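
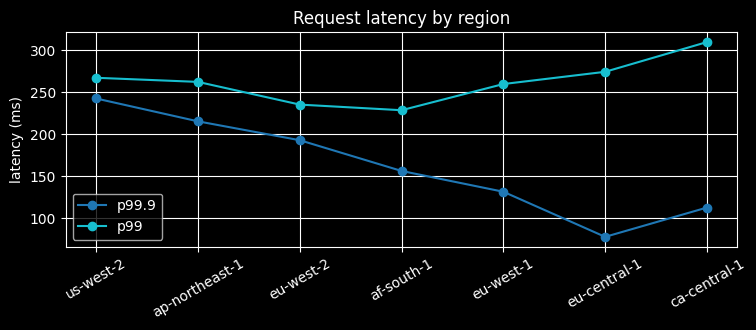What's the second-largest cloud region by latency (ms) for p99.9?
ap-northeast-1

Top 3 for p99.9: us-west-2 ≈ 240, ap-northeast-1 ≈ 220, eu-west-2 ≈ 200.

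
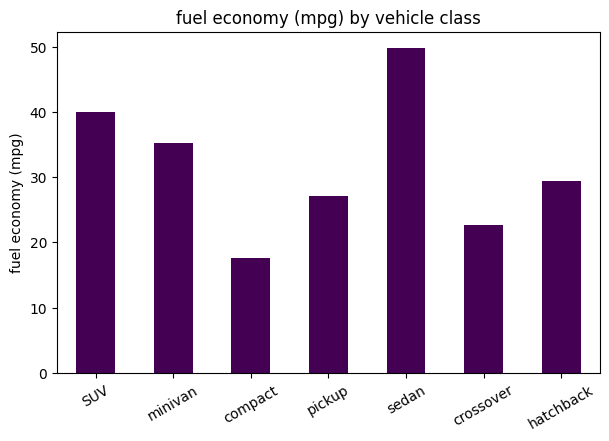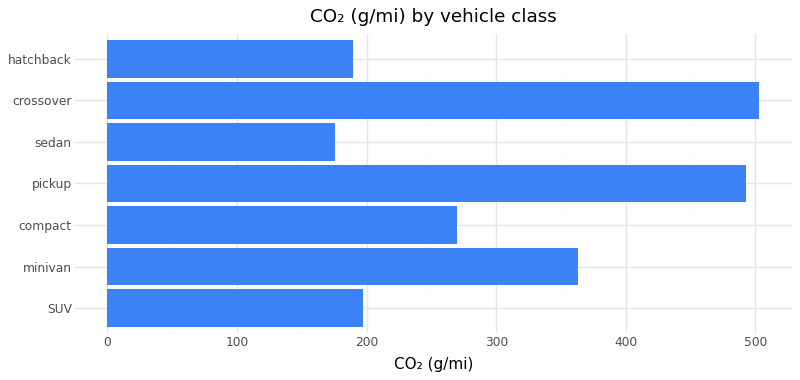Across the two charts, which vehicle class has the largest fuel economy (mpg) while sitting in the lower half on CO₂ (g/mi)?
sedan

Chart 2 median CO₂ (g/mi) ≈ 250; below-median vehicle classes: SUV, sedan, hatchback. Among those, sedan has the highest fuel economy (mpg) (≈ 50).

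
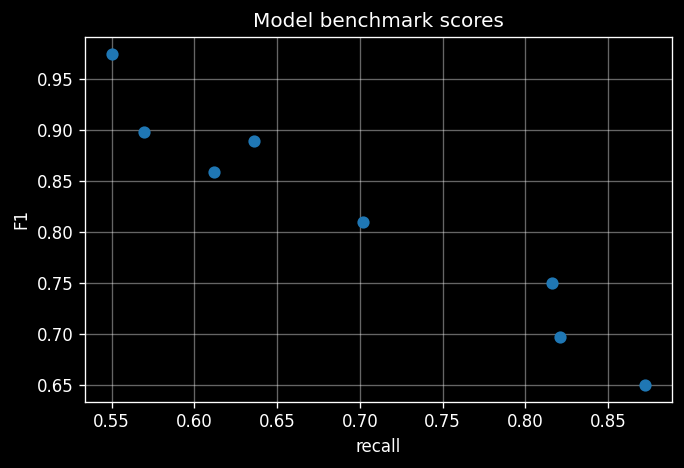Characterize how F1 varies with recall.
negative, strong

Points are negatively correlated; strong (|r| ≈ 1.0).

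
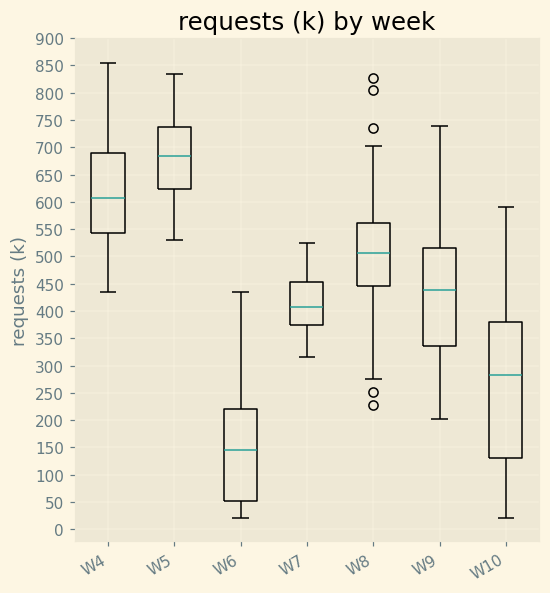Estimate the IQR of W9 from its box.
Q3 ≈ 500, Q1 ≈ 350; IQR ≈ 150.

≈ 150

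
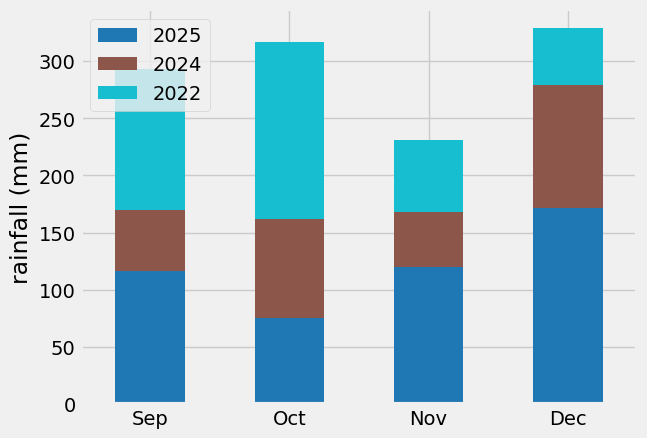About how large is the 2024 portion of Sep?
≈ 50

2024 top ≈ 150, bottom ≈ 100; segment ≈ 50.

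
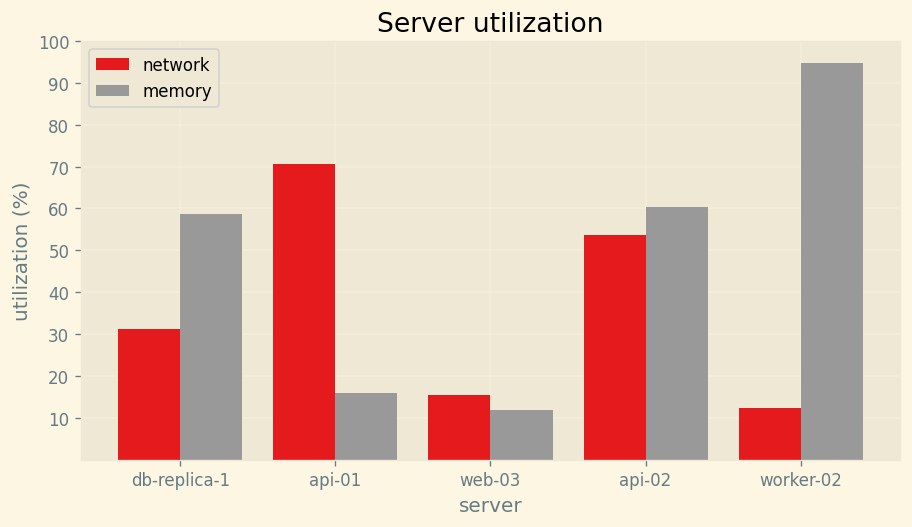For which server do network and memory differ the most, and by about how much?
worker-02, ≈ 80 %

worker-02: network ≈ 10, memory ≈ 90 → gap ≈ 80. Next-largest (api-01) is only ≈ 50.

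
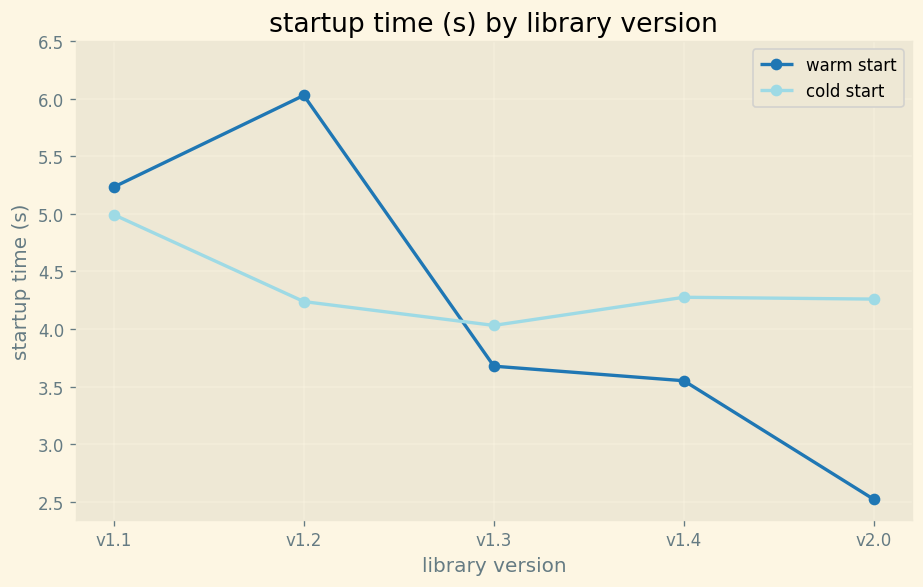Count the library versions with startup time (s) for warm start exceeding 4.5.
Above 4.5: v1.1, v1.2.

2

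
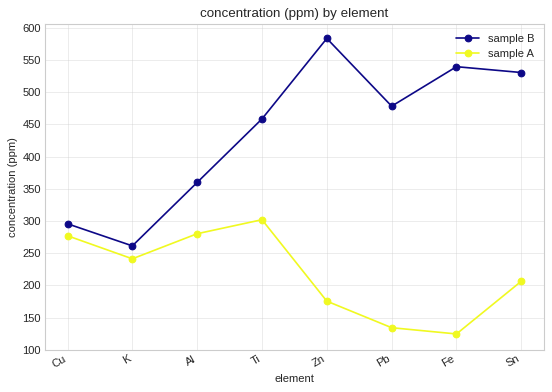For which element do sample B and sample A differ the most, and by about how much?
Fe, ≈ 450 ppm

Fe: sample B ≈ 550, sample A ≈ 100 → gap ≈ 450. Next-largest (Zn) is only ≈ 400.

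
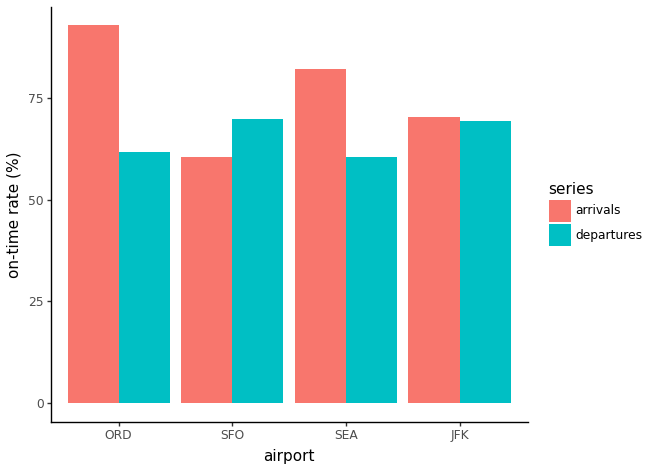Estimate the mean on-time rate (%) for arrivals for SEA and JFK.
(80 + 70) / 2 ≈ 75.

≈ 75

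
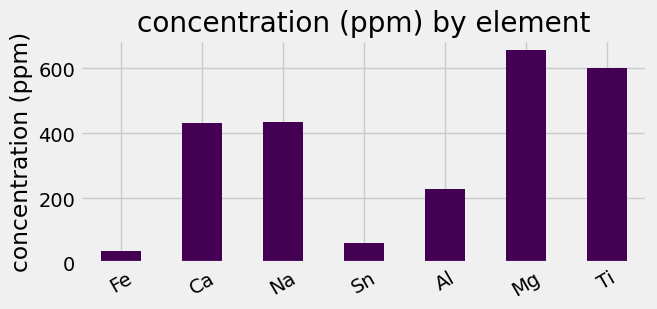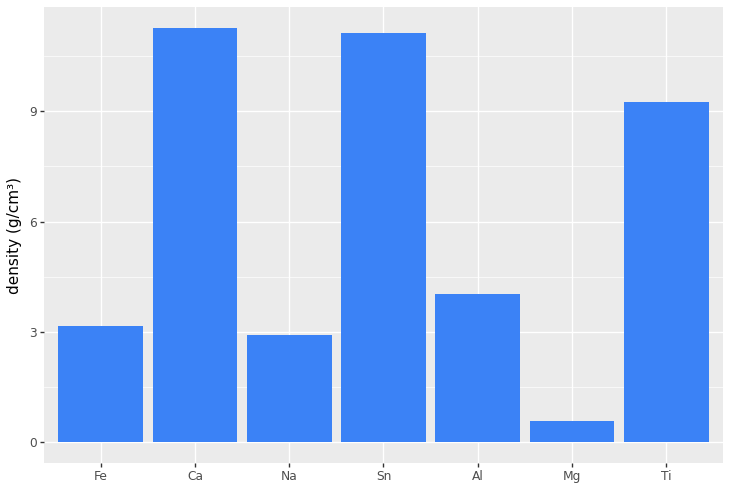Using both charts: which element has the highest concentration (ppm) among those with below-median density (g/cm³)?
Chart 2 median density (g/cm³) ≈ 4; below-median elements: Fe, Na, Mg. Among those, Mg has the highest concentration (ppm) (≈ 700).

Mg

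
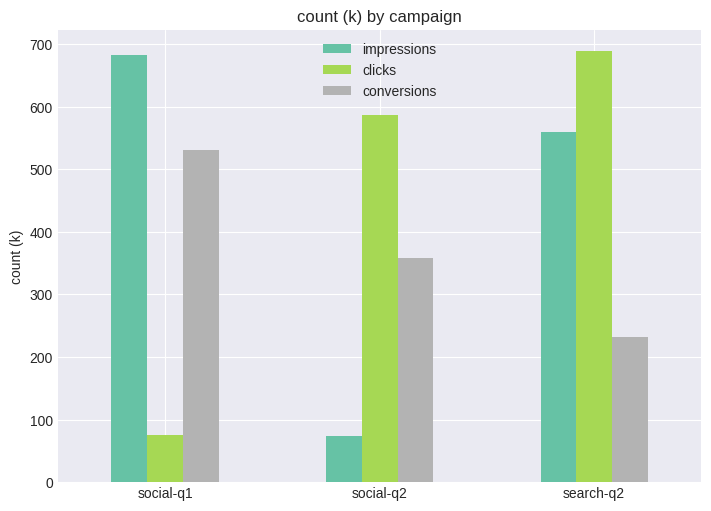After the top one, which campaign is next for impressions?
Top 3 for impressions: social-q1 ≈ 700, search-q2 ≈ 600, social-q2 ≈ 100.

search-q2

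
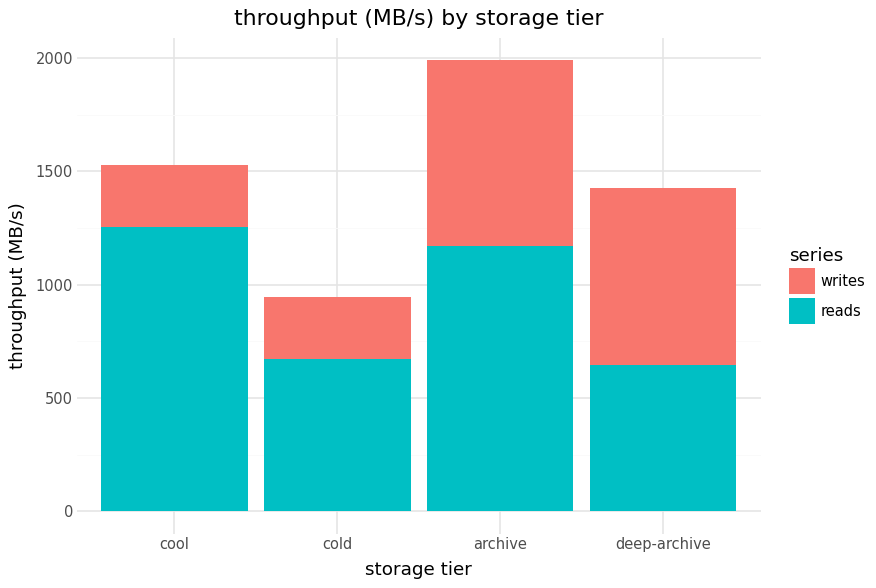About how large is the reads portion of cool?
≈ 1200

reads top ≈ 1200, bottom ≈ 0; segment ≈ 1200.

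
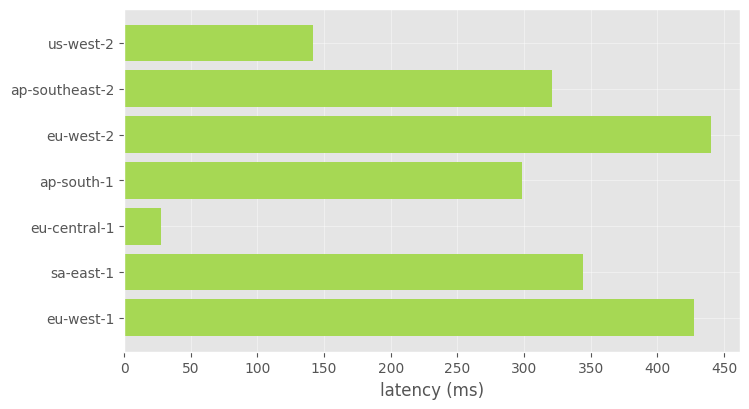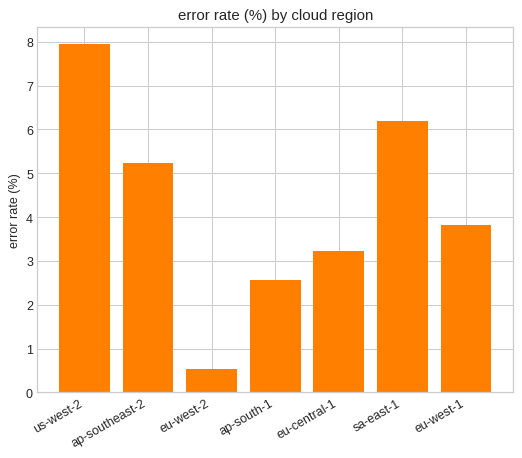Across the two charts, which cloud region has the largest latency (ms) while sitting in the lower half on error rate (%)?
Chart 2 median error rate (%) ≈ 4; below-median cloud regions: eu-west-2, ap-south-1, eu-central-1. Among those, eu-west-2 has the highest latency (ms) (≈ 450).

eu-west-2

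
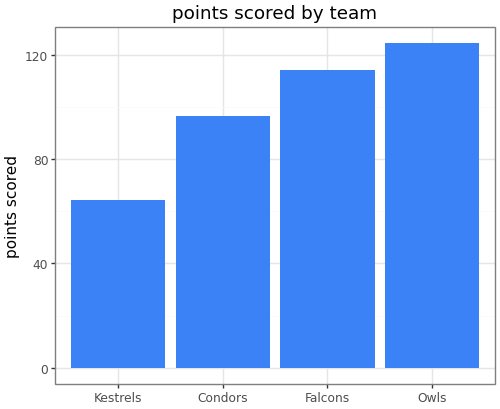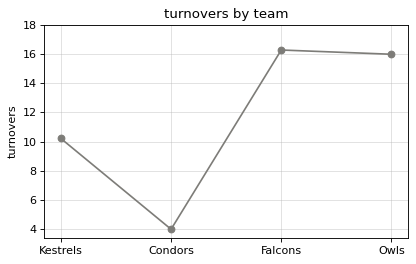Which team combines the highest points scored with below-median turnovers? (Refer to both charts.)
Chart 2 median turnovers ≈ 14; below-median teams: Kestrels, Condors. Among those, Condors has the highest points scored (≈ 100).

Condors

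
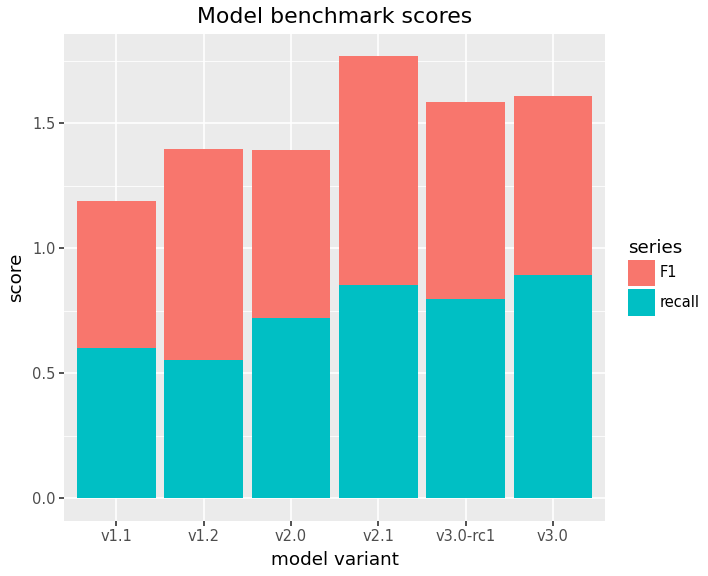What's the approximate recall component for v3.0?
recall top ≈ 0.8, bottom ≈ 0.0; segment ≈ 0.8.

≈ 0.8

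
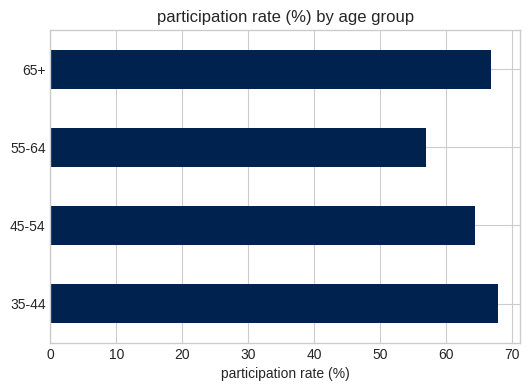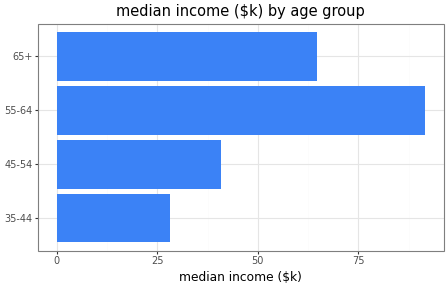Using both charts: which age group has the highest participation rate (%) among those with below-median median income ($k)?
35-44

Chart 2 median median income ($k) ≈ 50; below-median age groups: 35-44, 45-54. Among those, 35-44 has the highest participation rate (%) (≈ 70).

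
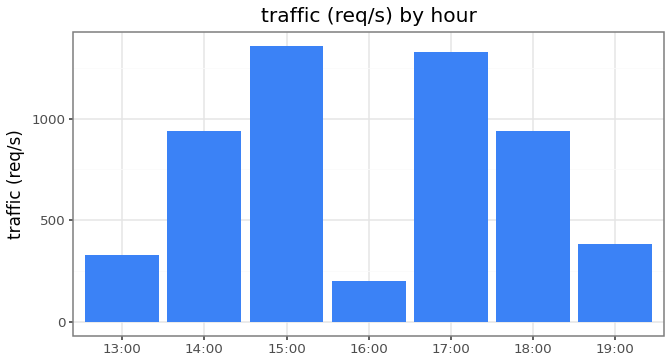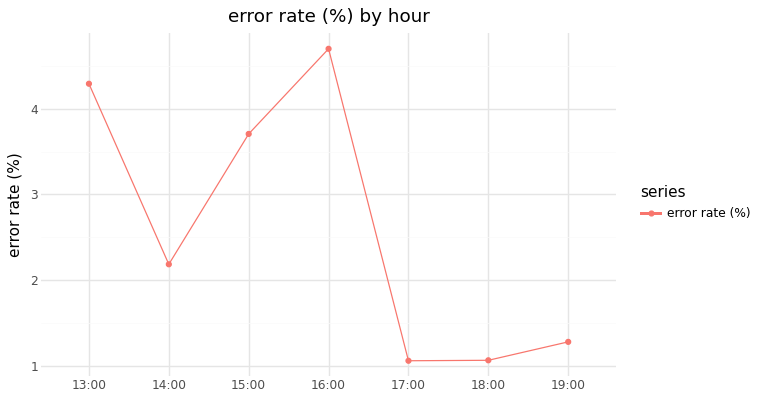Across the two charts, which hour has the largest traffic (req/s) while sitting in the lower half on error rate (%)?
17:00

Chart 2 median error rate (%) ≈ 2; below-median hours: 17:00, 18:00, 19:00. Among those, 17:00 has the highest traffic (req/s) (≈ 1400).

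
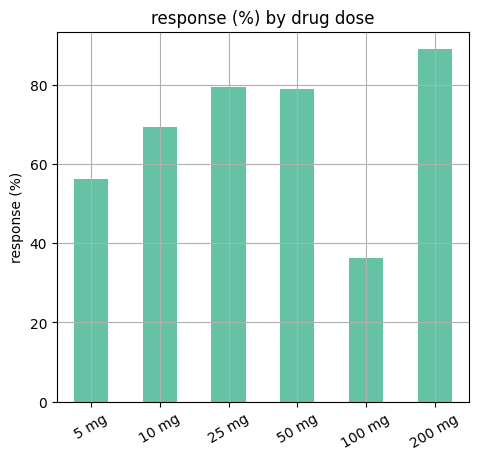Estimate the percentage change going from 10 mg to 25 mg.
10 mg ≈ 70, 25 mg ≈ 80; (80 − 70) / 70 ≈ +14.3%.

≈ +14.3%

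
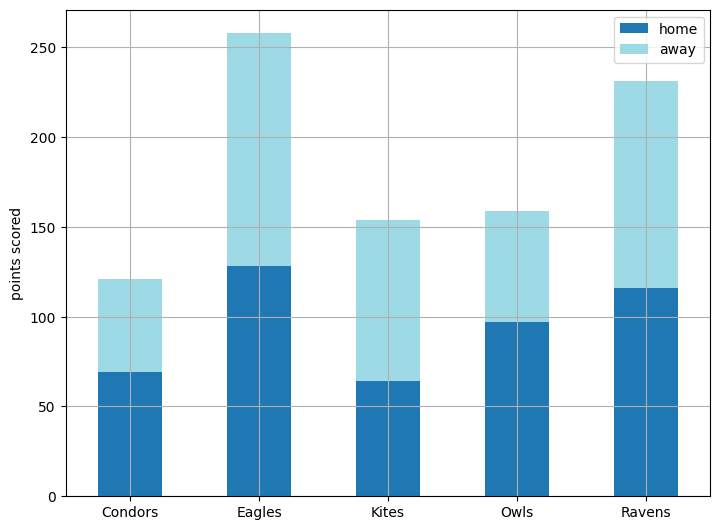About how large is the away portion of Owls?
away top ≈ 150, bottom ≈ 100; segment ≈ 50.

≈ 50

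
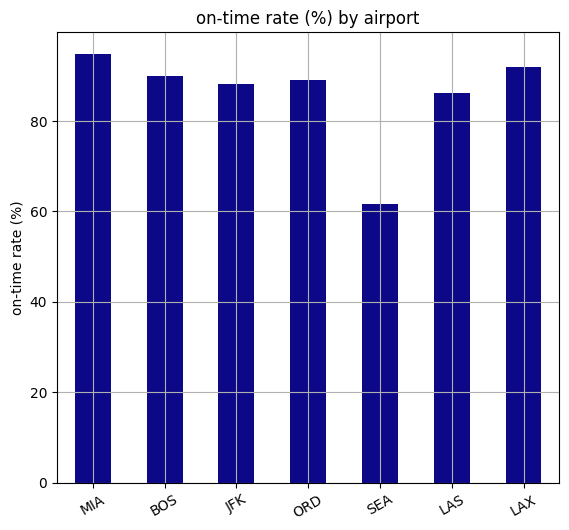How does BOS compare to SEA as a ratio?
≈ 1.5×

BOS ≈ 90, SEA ≈ 60; 90/60 ≈ 1.5.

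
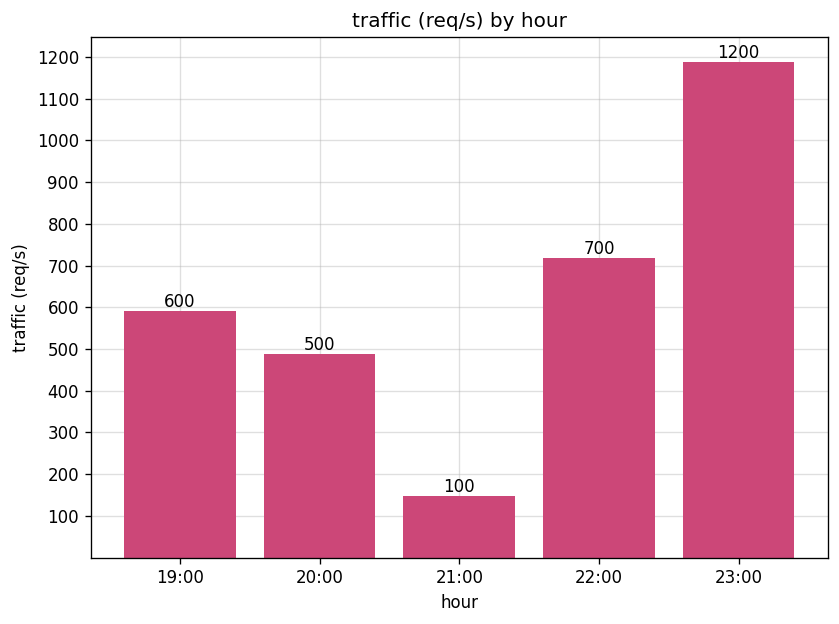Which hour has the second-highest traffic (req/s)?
Top 3: 23:00 ≈ 1200, 22:00 ≈ 700, 19:00 ≈ 600.

22:00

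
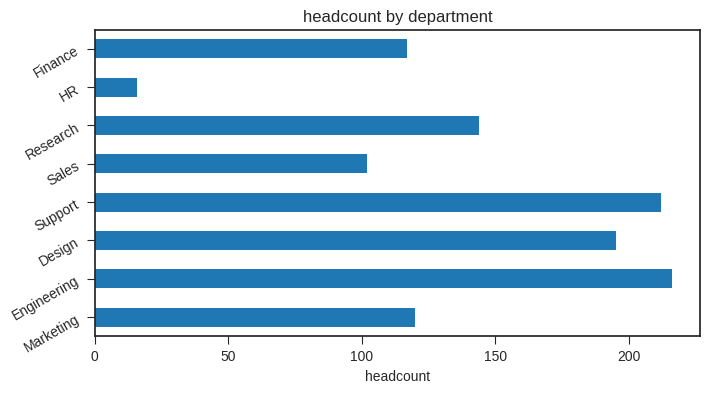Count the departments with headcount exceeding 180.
3

Above 180: Engineering, Design, Support.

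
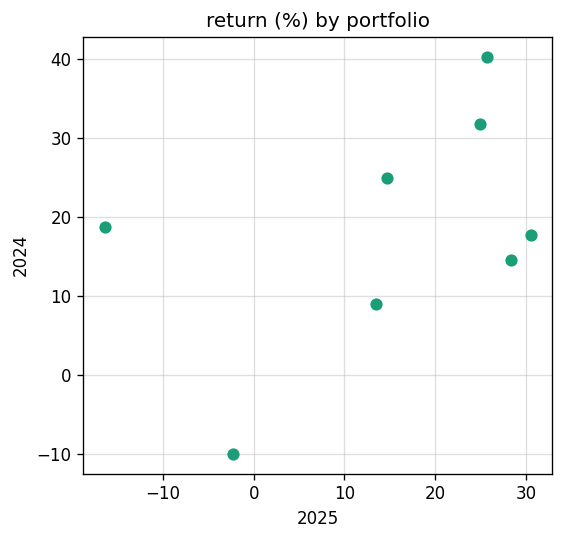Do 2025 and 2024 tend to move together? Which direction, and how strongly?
Points are positively correlated; moderate (|r| ≈ 0.5).

positive, moderate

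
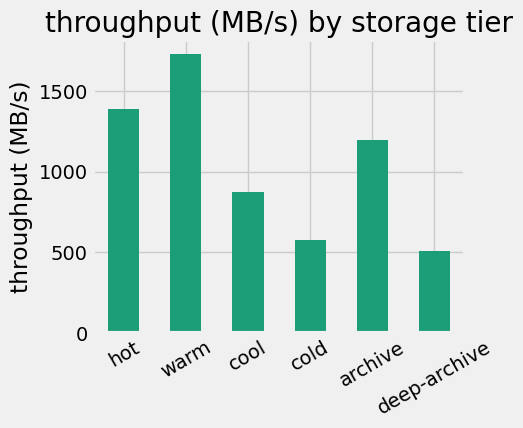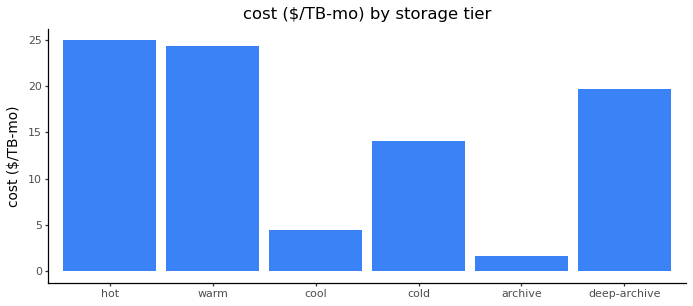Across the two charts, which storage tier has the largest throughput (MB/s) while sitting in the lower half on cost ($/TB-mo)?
archive

Chart 2 median cost ($/TB-mo) ≈ 15; below-median storage tiers: cool, cold, archive. Among those, archive has the highest throughput (MB/s) (≈ 1200).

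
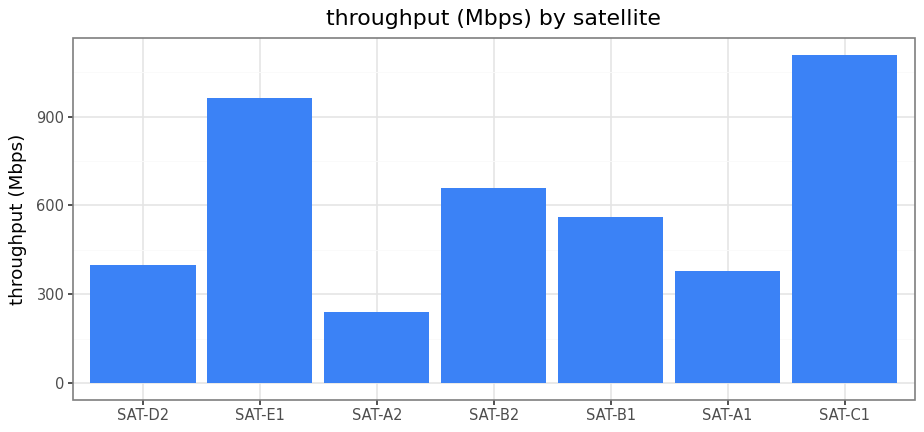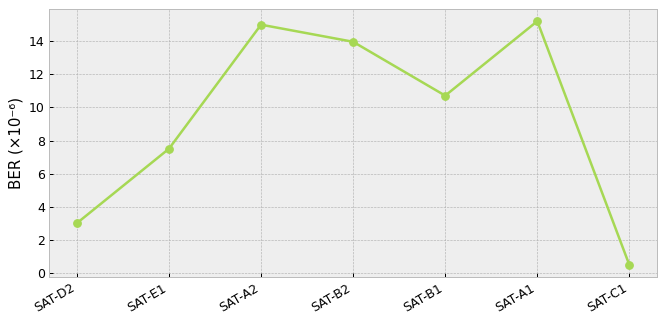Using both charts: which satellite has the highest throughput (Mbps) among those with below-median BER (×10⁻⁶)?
Chart 2 median BER (×10⁻⁶) ≈ 10; below-median satellites: SAT-D2, SAT-E1, SAT-C1. Among those, SAT-C1 has the highest throughput (Mbps) (≈ 1200).

SAT-C1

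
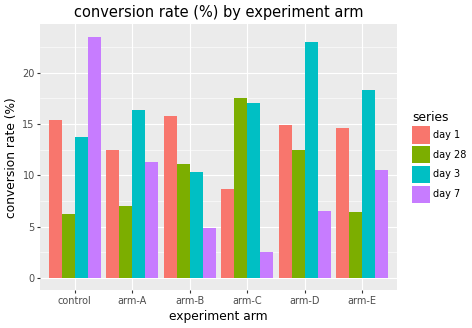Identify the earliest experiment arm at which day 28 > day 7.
arm-B

arm-A: day 28 ≈ 8 vs day 7 ≈ 12 (not yet); arm-B: day 28 ≈ 12 vs day 7 ≈ 4 (first crossover).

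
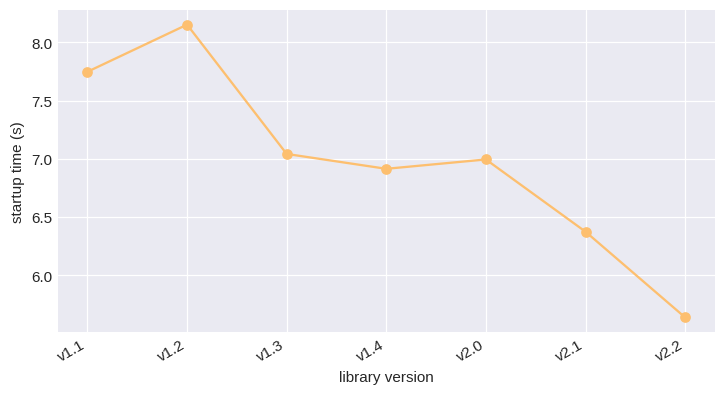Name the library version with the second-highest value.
v1.1

Top 3: v1.2 ≈ 8.0, v1.1 ≈ 7.5, v1.3 ≈ 7.0.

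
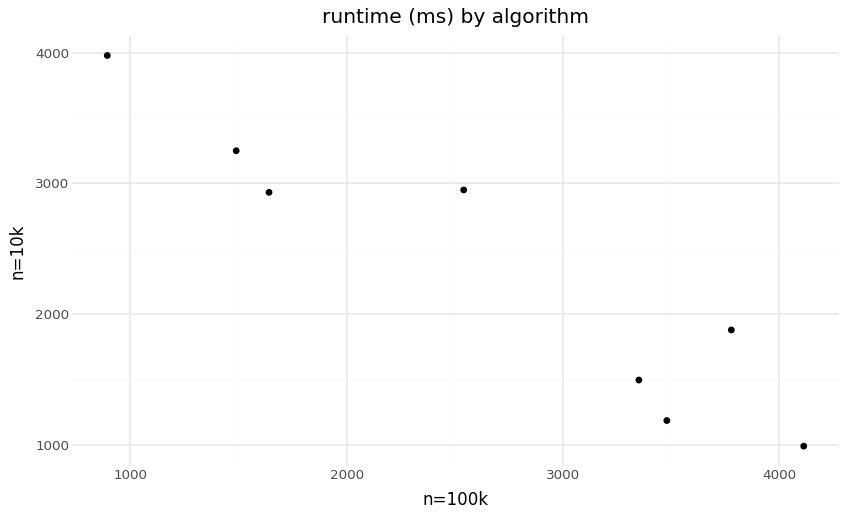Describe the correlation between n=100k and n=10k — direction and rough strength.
Points are negatively correlated; strong (|r| ≈ 0.9).

negative, strong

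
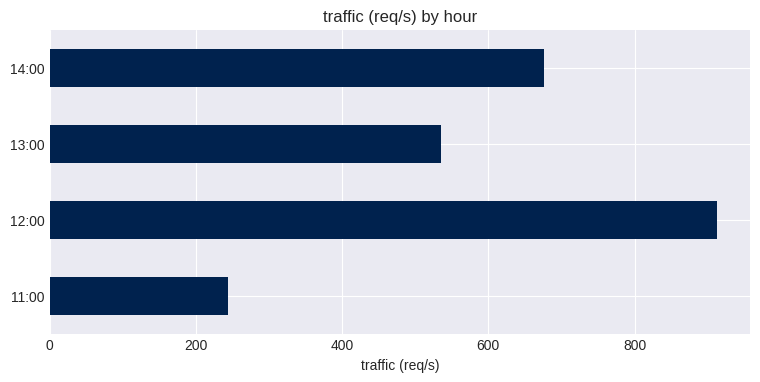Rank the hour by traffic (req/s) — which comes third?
Top 4: 12:00 ≈ 900, 14:00 ≈ 700, 13:00 ≈ 500, 11:00 ≈ 200.

13:00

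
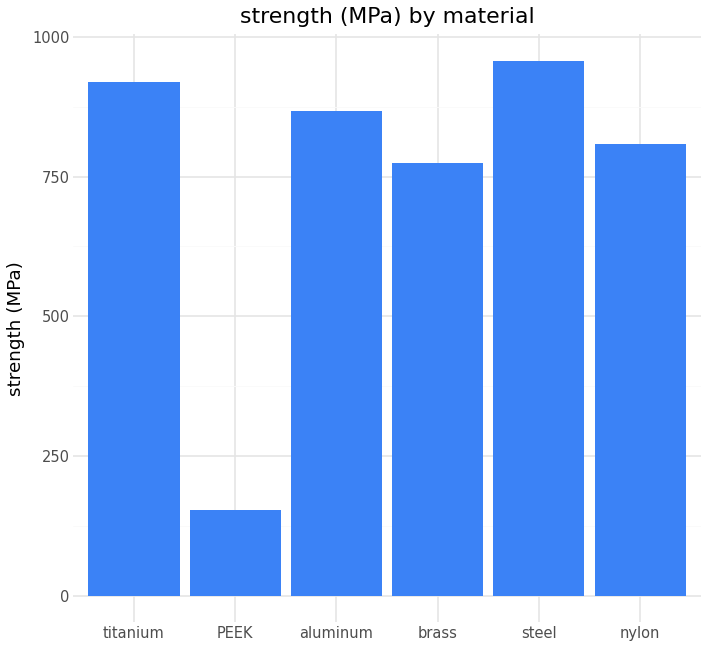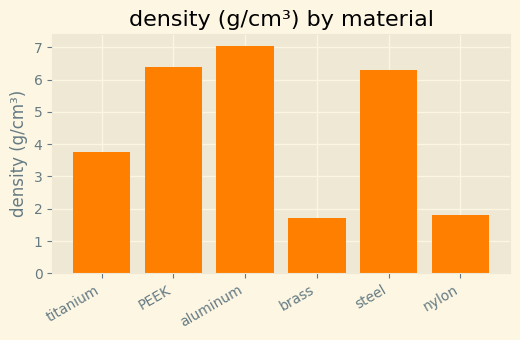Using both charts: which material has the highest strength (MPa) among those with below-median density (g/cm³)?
titanium

Chart 2 median density (g/cm³) ≈ 5; below-median materials: titanium, brass, nylon. Among those, titanium has the highest strength (MPa) (≈ 900).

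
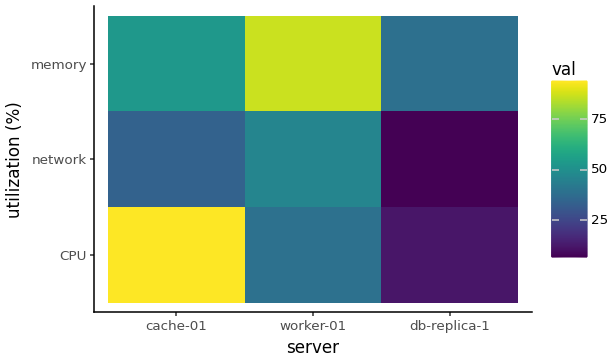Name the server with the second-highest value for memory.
Top 3 for memory: worker-01 ≈ 90, cache-01 ≈ 50, db-replica-1 ≈ 40.

cache-01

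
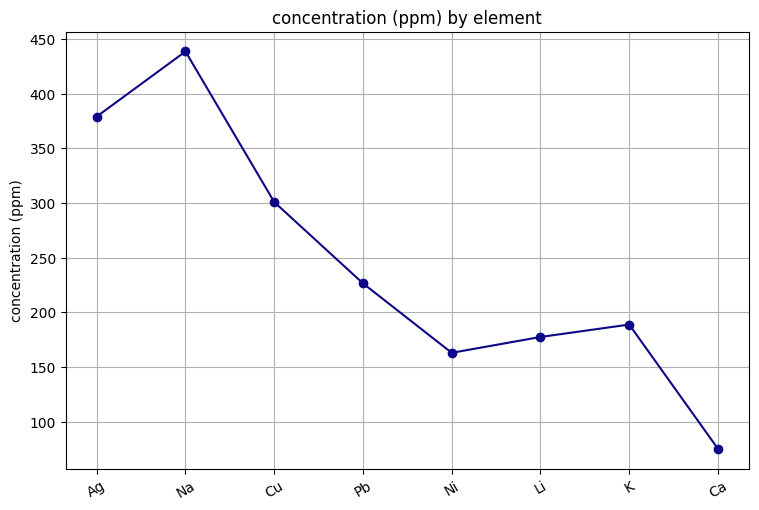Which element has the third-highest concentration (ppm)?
Cu

Top 4: Na ≈ 450, Ag ≈ 400, Cu ≈ 300, Pb ≈ 250.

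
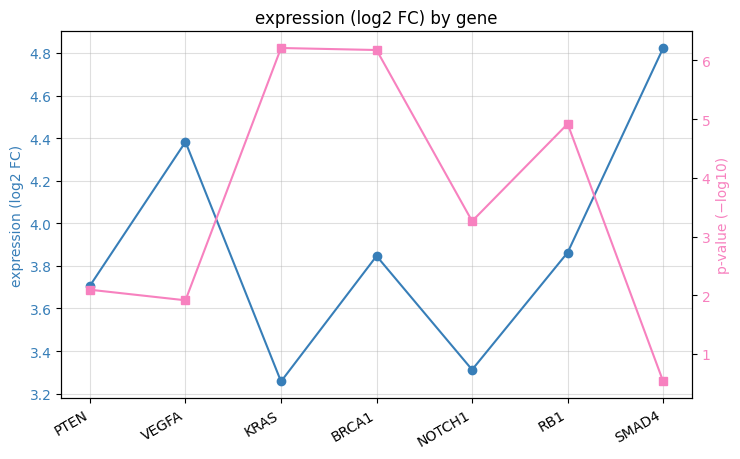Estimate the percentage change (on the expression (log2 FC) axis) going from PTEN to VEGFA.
PTEN ≈ 3.8, VEGFA ≈ 4.4; (4.4 − 3.8) / 3.8 ≈ +15.8%.

≈ +15.8%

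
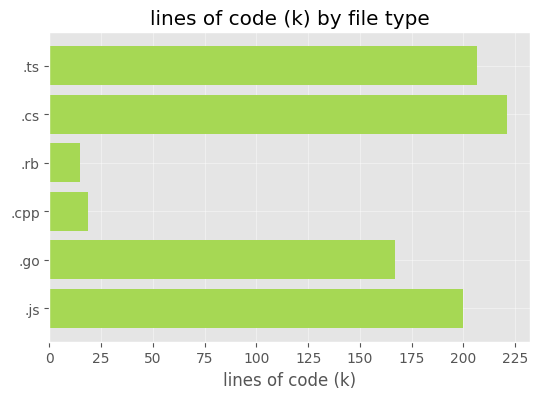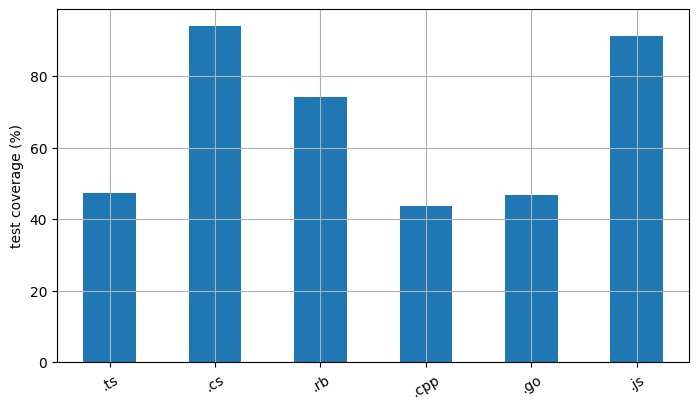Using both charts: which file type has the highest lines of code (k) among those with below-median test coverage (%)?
.ts

Chart 2 median test coverage (%) ≈ 60; below-median file types: .ts, .cpp, .go. Among those, .ts has the highest lines of code (k) (≈ 200).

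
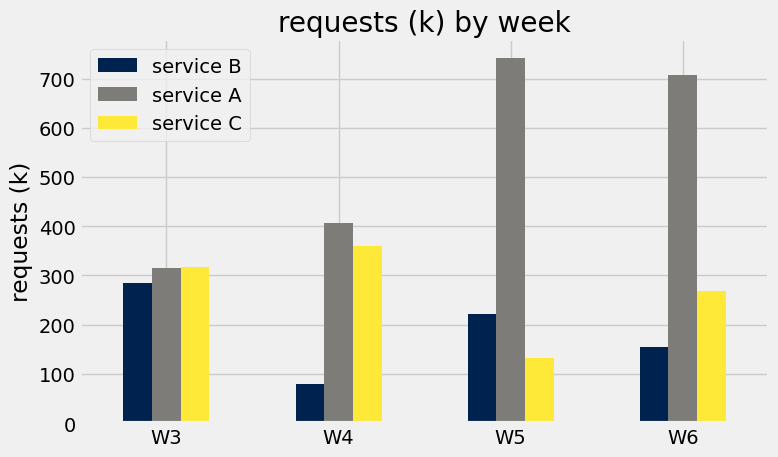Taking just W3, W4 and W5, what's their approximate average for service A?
(300 + 400 + 700) / 3 ≈ 467.

≈ 467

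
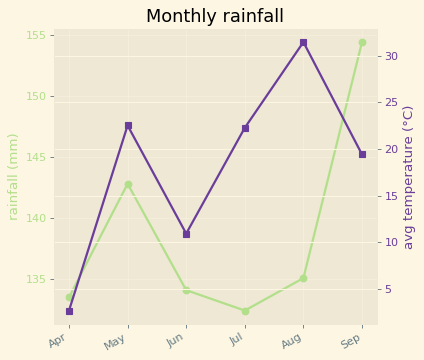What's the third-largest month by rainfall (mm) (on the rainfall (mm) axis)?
Aug

Top 4 (on the rainfall (mm) axis): Sep ≈ 154, May ≈ 142, Aug ≈ 136, Jun ≈ 134.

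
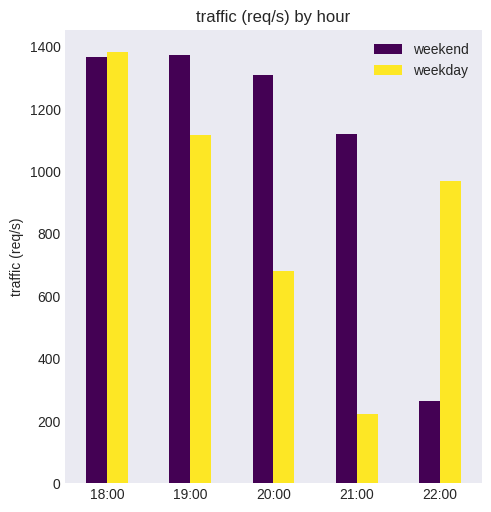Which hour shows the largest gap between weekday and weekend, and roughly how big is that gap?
21:00, ≈ 1000 req/s

21:00: weekday ≈ 200, weekend ≈ 1200 → gap ≈ 1000. Next-largest (22:00) is only ≈ 800.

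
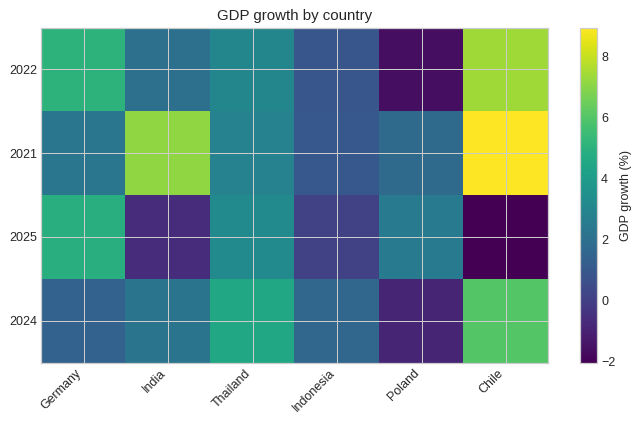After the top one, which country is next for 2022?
Top 3 for 2022: Chile ≈ 7, Germany ≈ 5, Thailand ≈ 3.

Germany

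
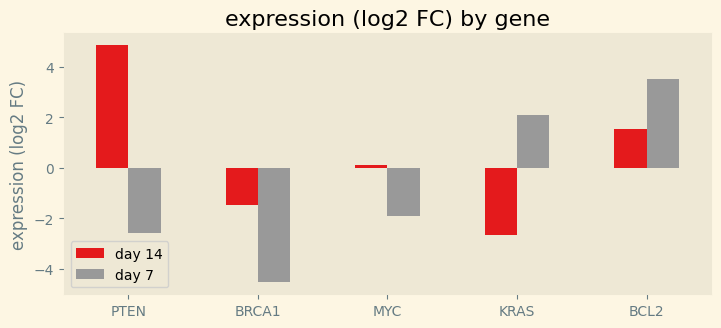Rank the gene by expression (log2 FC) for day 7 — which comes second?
Top 3 for day 7: BCL2 ≈ 4, KRAS ≈ 2, MYC ≈ -2.

KRAS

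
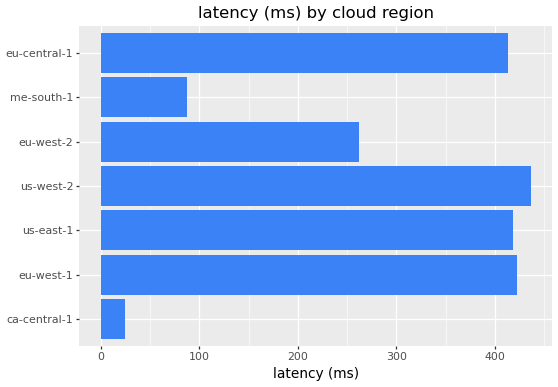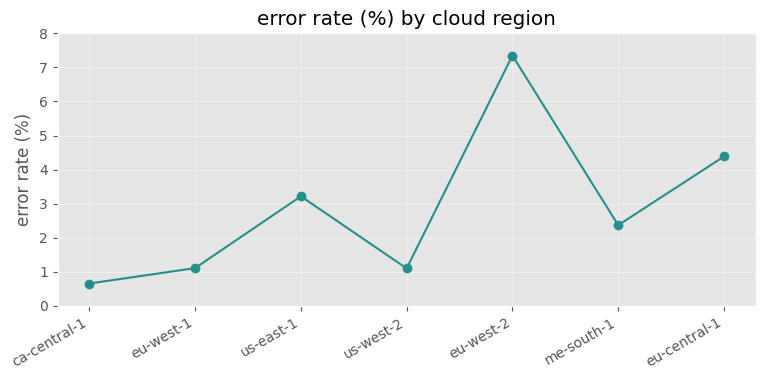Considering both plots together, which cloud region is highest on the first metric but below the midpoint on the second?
us-west-2

Chart 2 median error rate (%) ≈ 2; below-median cloud regions: ca-central-1, eu-west-1, us-west-2. Among those, us-west-2 has the highest latency (ms) (≈ 450).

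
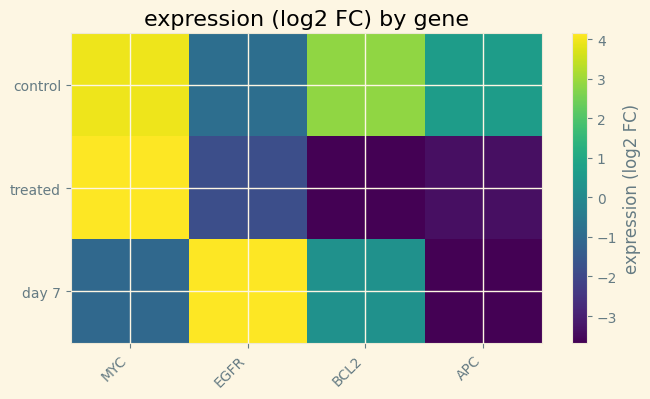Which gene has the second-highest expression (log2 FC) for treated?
EGFR

Top 3 for treated: MYC ≈ 4, EGFR ≈ -2, APC ≈ -3.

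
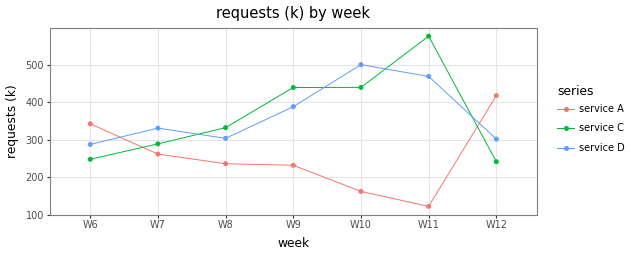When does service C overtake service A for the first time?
W7

W6: service C ≈ 250 vs service A ≈ 350 (not yet); W7: service C ≈ 300 vs service A ≈ 250 (first crossover).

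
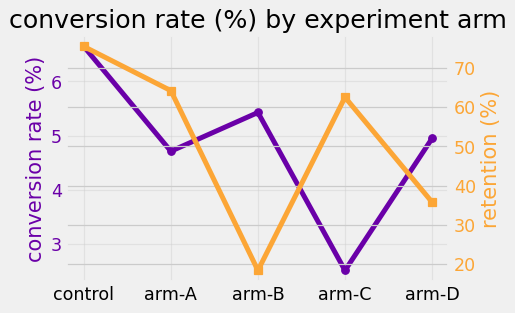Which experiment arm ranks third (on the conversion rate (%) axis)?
arm-D

Top 4 (on the conversion rate (%) axis): control ≈ 6.5, arm-B ≈ 5.5, arm-D ≈ 5.0, arm-A ≈ 4.5.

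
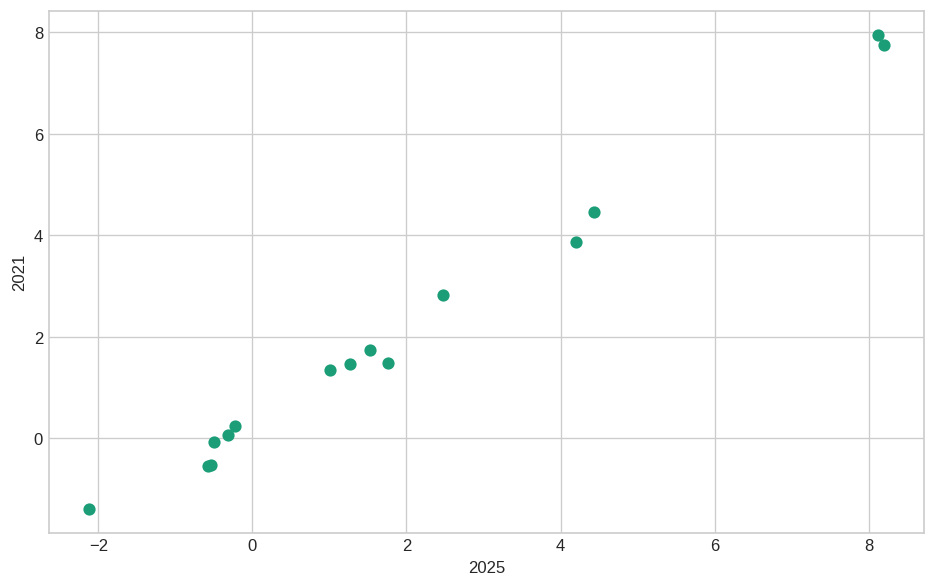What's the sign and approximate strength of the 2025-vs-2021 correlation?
positive, strong

Points are positively correlated; strong (|r| ≈ 1.0).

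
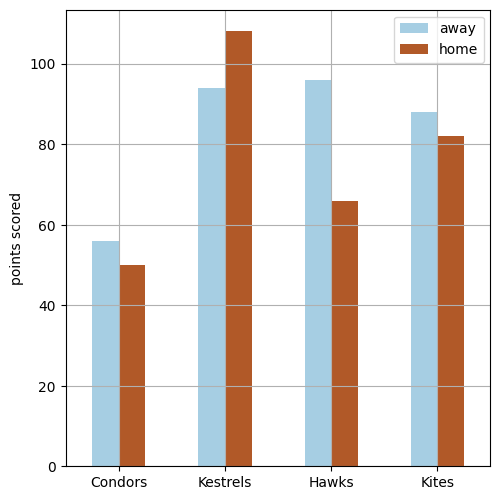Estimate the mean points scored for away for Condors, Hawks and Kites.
(60 + 100 + 90) / 3 ≈ 83.

≈ 83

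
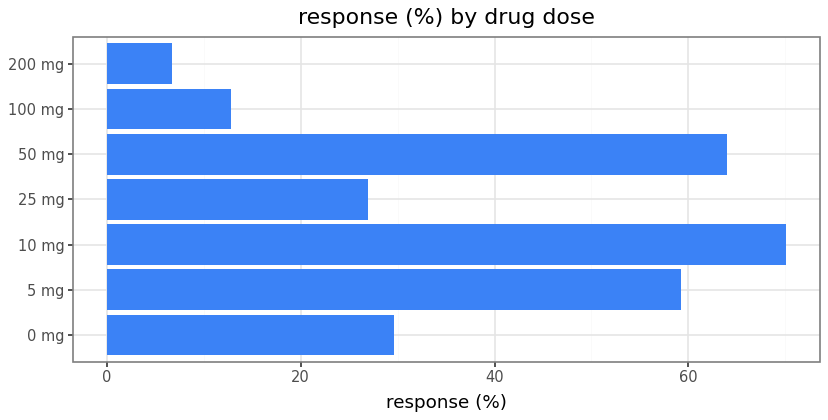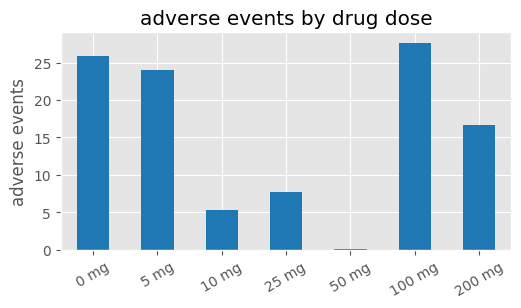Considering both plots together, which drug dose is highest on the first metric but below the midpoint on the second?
10 mg

Chart 2 median adverse events ≈ 15; below-median drug doses: 10 mg, 25 mg, 50 mg. Among those, 10 mg has the highest response (%) (≈ 70).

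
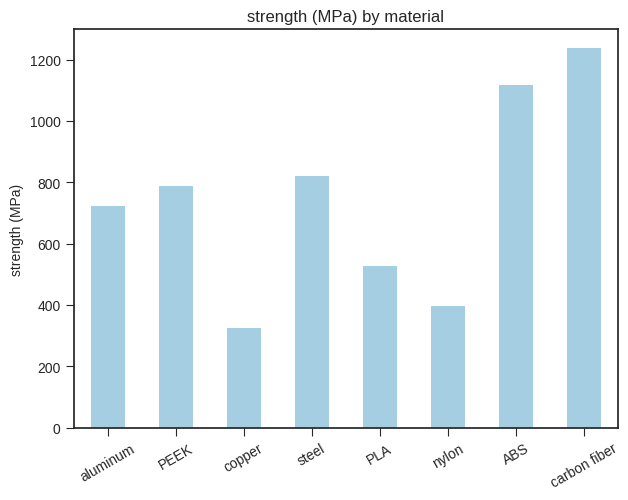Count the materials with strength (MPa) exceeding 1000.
2

Above 1000: ABS, carbon fiber.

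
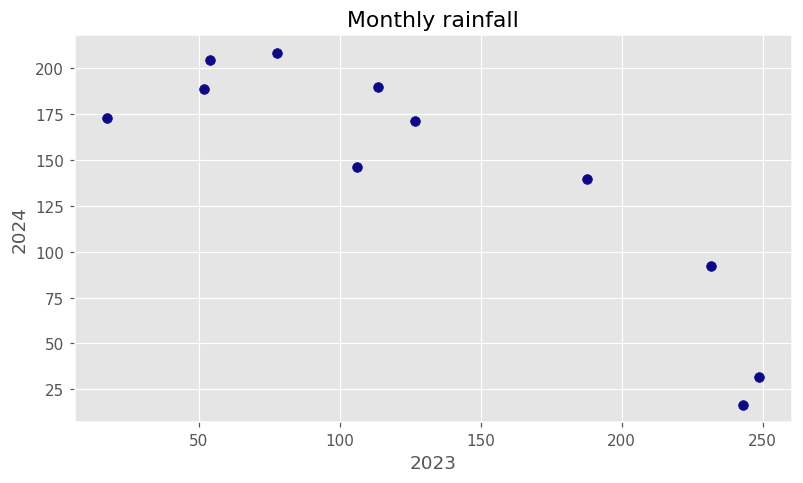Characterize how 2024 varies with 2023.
Points are negatively correlated; strong (|r| ≈ 0.9).

negative, strong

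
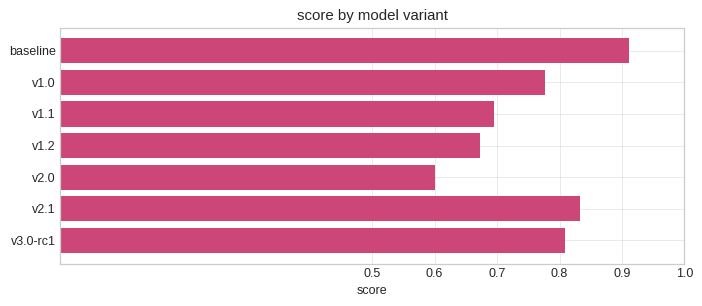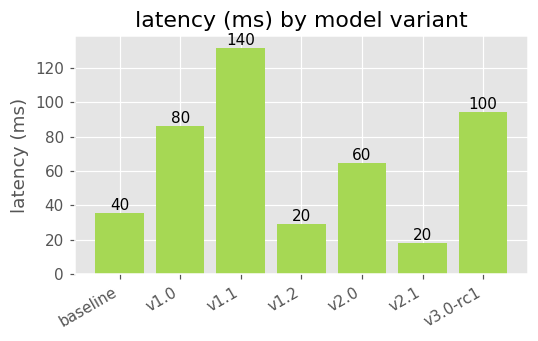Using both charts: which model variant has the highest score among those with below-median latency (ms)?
baseline

Chart 2 median latency (ms) ≈ 60; below-median model variants: baseline, v1.2, v2.1. Among those, baseline has the highest score (≈ 0.9).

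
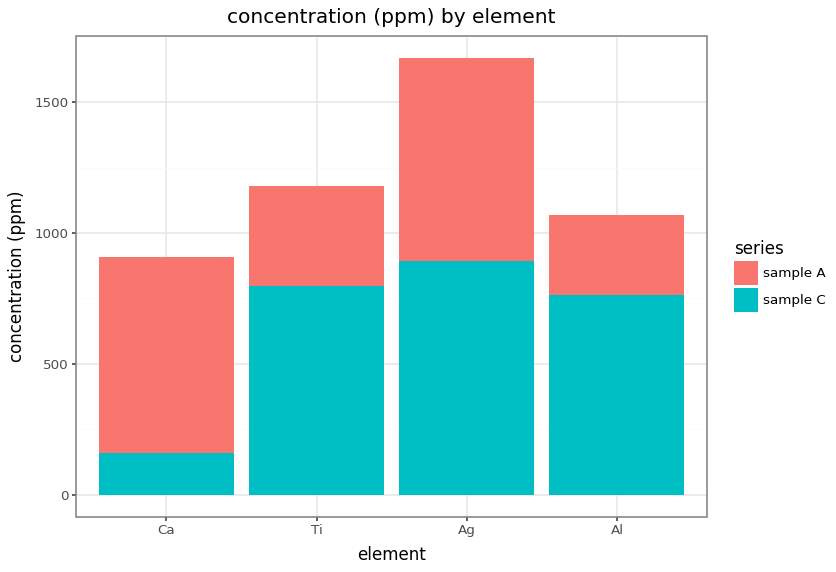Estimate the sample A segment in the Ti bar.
≈ 400

sample A top ≈ 1200, bottom ≈ 800; segment ≈ 400.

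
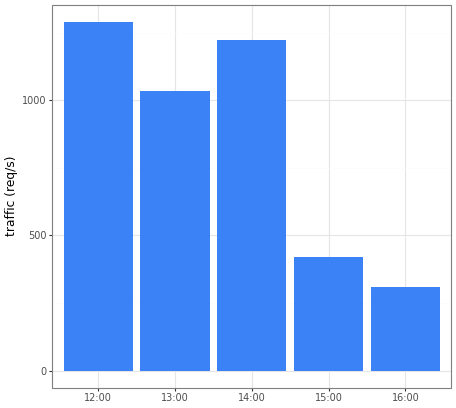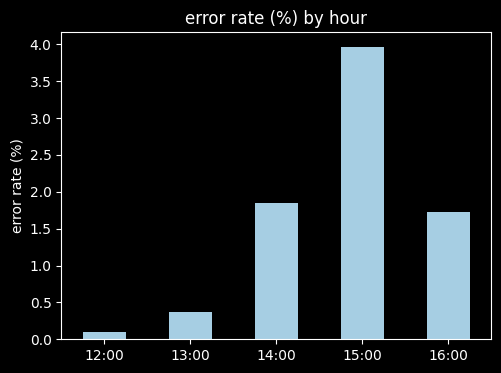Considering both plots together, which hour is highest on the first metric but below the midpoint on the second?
12:00

Chart 2 median error rate (%) ≈ 1.5; below-median hours: 12:00, 13:00. Among those, 12:00 has the highest traffic (req/s) (≈ 1200).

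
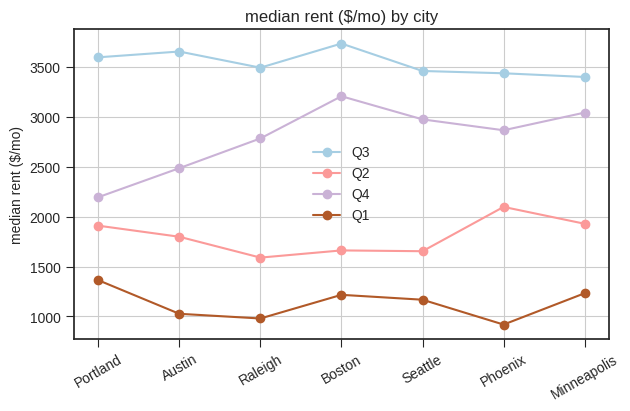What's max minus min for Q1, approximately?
≈ 500

Max Portland ≈ 1500, min Phoenix ≈ 1000; range ≈ 500.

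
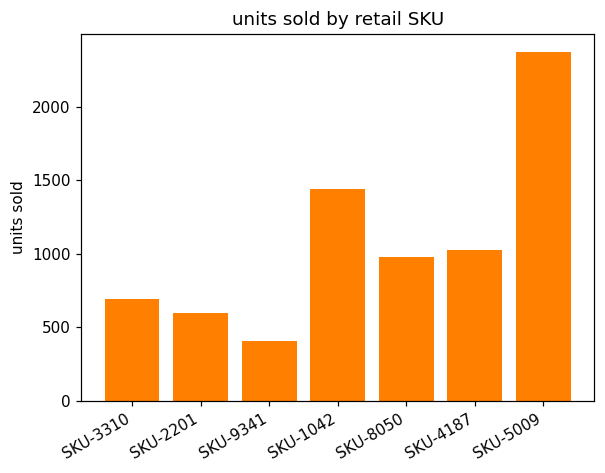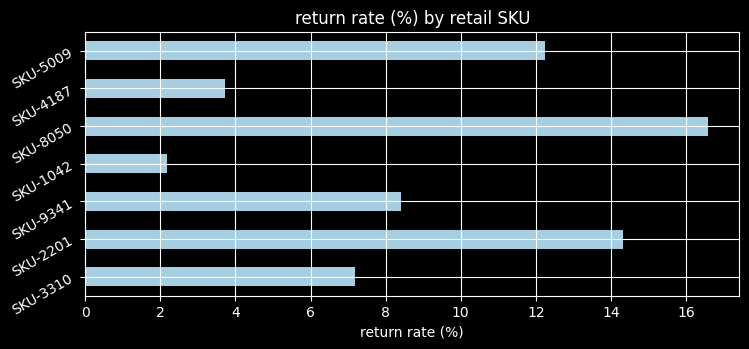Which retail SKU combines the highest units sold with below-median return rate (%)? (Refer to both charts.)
SKU-1042

Chart 2 median return rate (%) ≈ 8; below-median retail SKUs: SKU-3310, SKU-1042, SKU-4187. Among those, SKU-1042 has the highest units sold (≈ 1500).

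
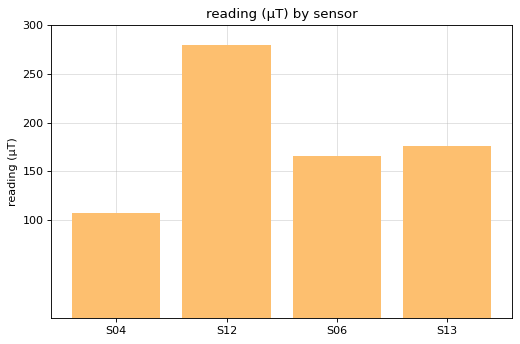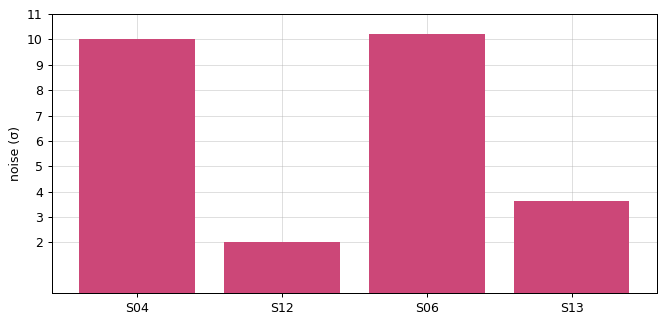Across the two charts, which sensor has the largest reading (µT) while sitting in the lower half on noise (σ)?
Chart 2 median noise (σ) ≈ 7; below-median sensors: S12, S13. Among those, S12 has the highest reading (µT) (≈ 300).

S12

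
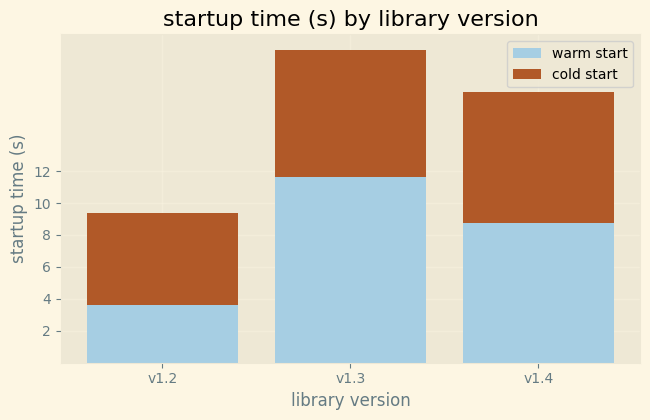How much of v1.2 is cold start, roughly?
≈ 6

cold start top ≈ 10, bottom ≈ 4; segment ≈ 6.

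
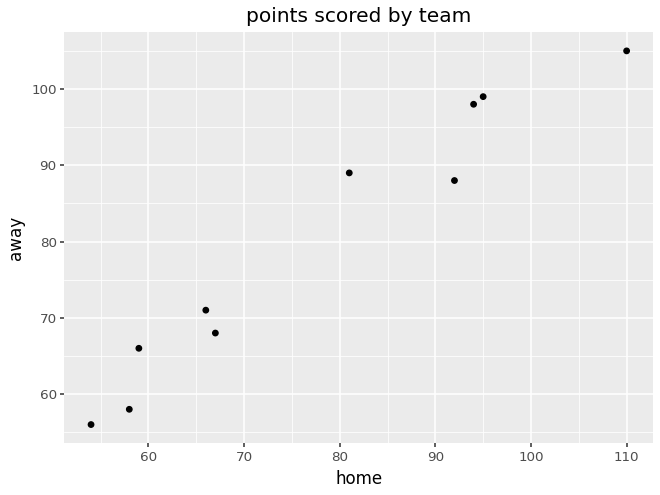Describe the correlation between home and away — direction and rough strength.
positive, strong

Points are positively correlated; strong (|r| ≈ 1.0).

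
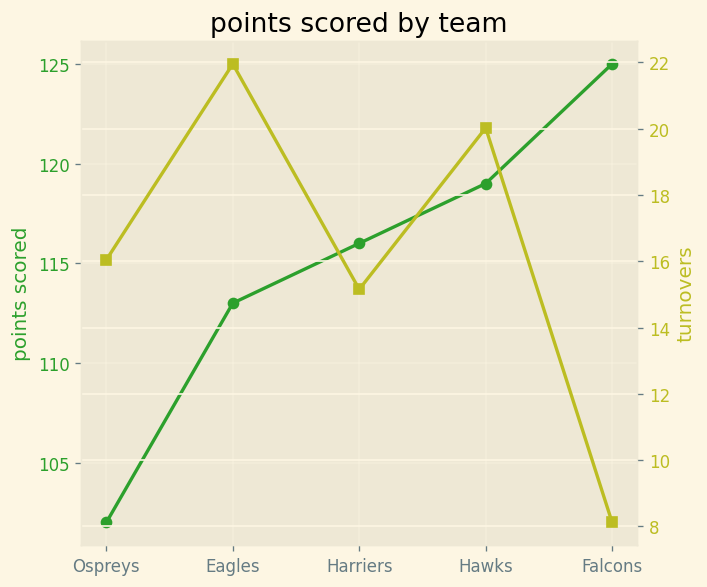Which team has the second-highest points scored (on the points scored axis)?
Top 3 (on the points scored axis): Falcons ≈ 124, Hawks ≈ 120, Harriers ≈ 116.

Hawks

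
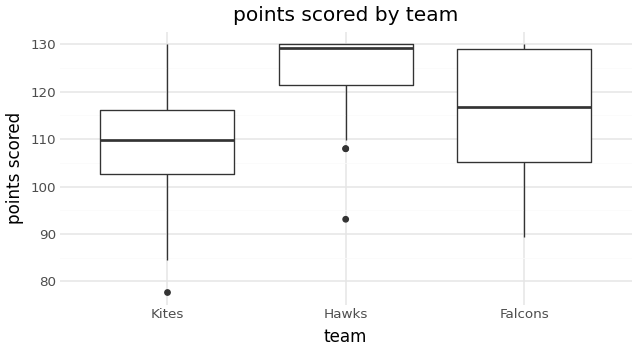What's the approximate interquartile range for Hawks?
Q3 ≈ 130, Q1 ≈ 122; IQR ≈ 8.

≈ 8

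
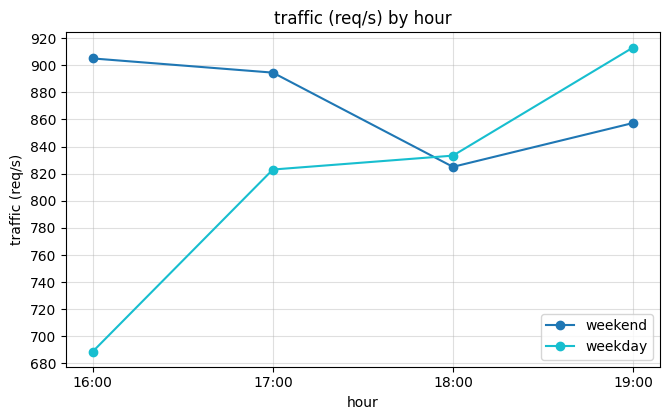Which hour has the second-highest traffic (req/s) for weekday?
18:00

Top 3 for weekday: 19:00 ≈ 920, 18:00 ≈ 840, 17:00 ≈ 820.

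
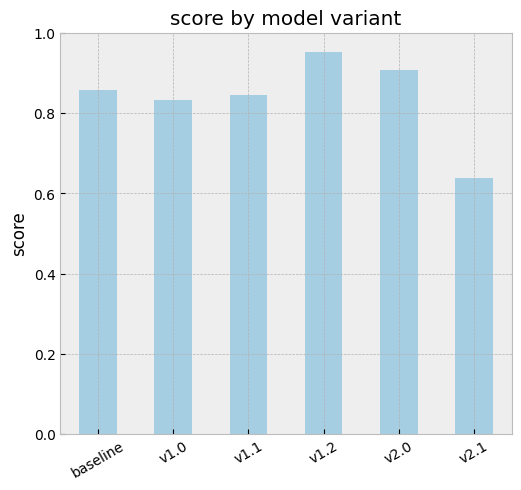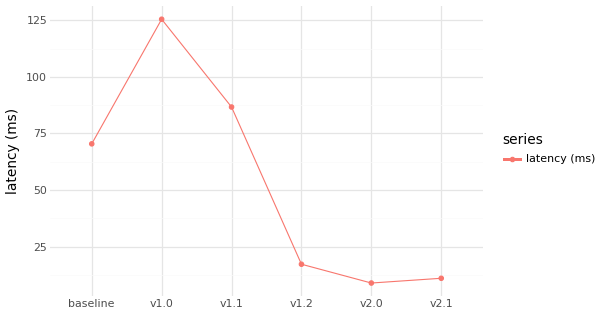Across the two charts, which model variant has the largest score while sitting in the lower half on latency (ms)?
v1.2

Chart 2 median latency (ms) ≈ 40; below-median model variants: v1.2, v2.0, v2.1. Among those, v1.2 has the highest score (≈ 1).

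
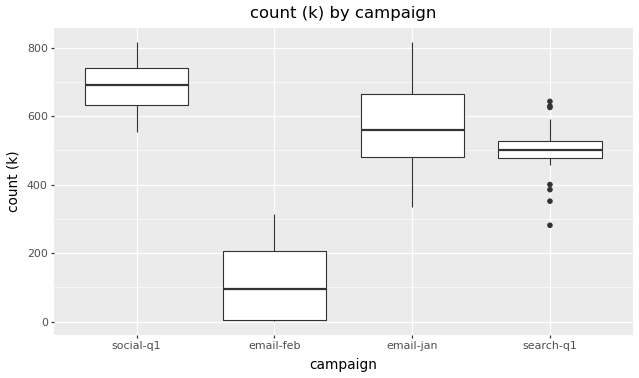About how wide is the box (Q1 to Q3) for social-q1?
Q3 ≈ 700, Q1 ≈ 600; IQR ≈ 100.

≈ 100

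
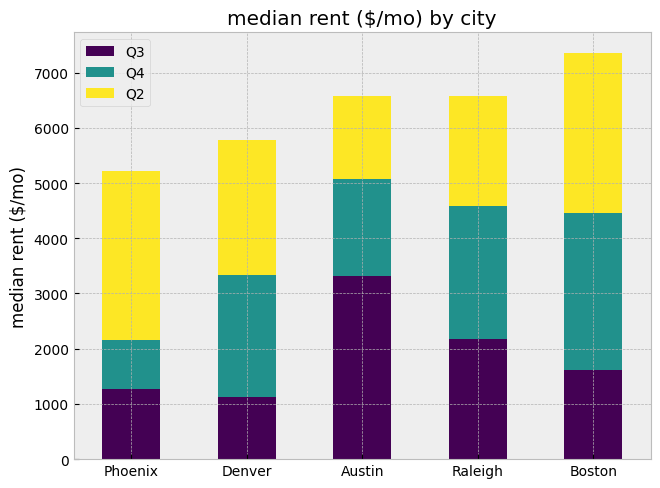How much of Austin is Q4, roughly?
≈ 2000

Q4 top ≈ 5000, bottom ≈ 3000; segment ≈ 2000.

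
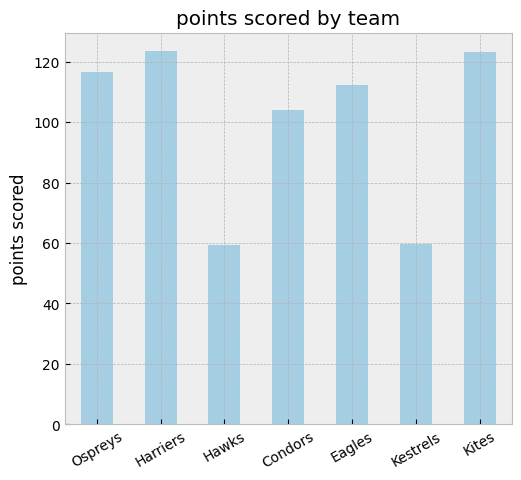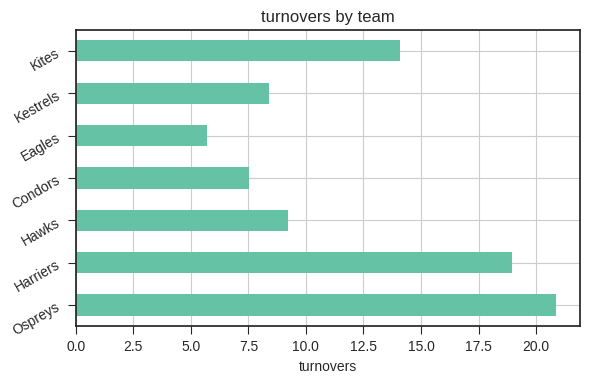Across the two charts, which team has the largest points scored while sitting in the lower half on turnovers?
Eagles

Chart 2 median turnovers ≈ 10; below-median teams: Condors, Eagles, Kestrels. Among those, Eagles has the highest points scored (≈ 120).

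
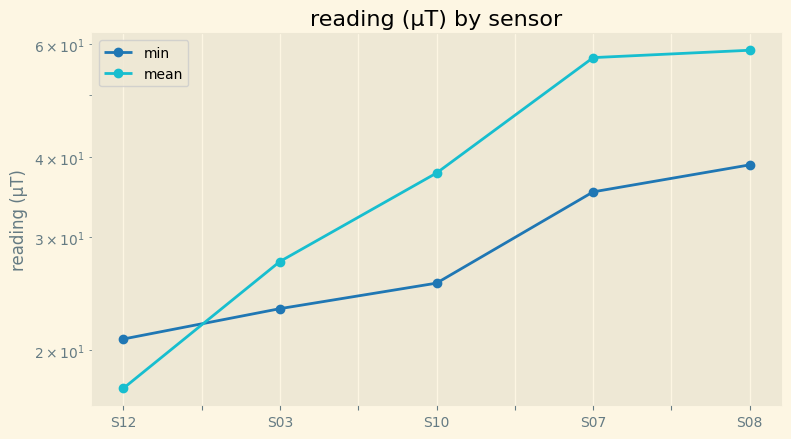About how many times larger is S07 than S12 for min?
≈ 1.75×

S07 ≈ 35, S12 ≈ 20; 35/20 ≈ 1.75.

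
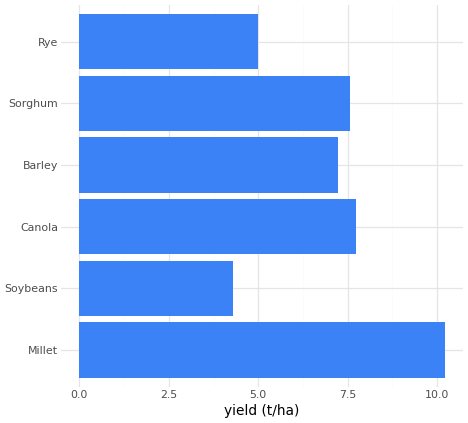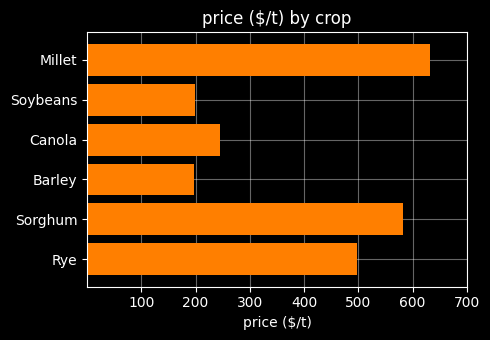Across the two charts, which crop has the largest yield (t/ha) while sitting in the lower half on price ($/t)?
Canola

Chart 2 median price ($/t) ≈ 400; below-median crops: Soybeans, Canola, Barley. Among those, Canola has the highest yield (t/ha) (≈ 8).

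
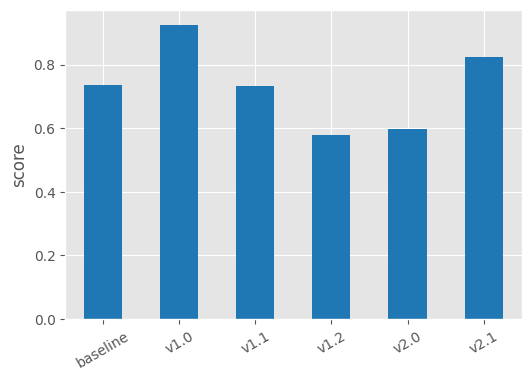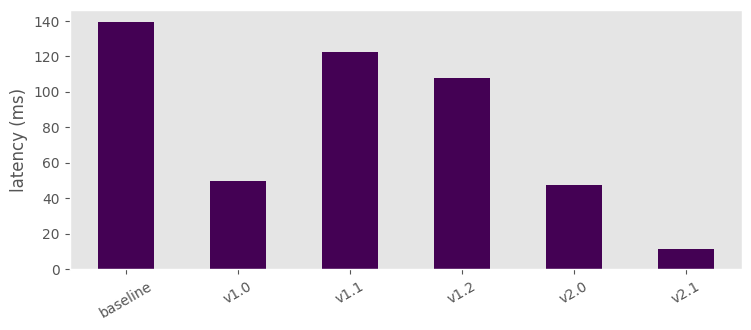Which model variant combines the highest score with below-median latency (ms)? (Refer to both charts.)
Chart 2 median latency (ms) ≈ 80; below-median model variants: v1.0, v2.0, v2.1. Among those, v1.0 has the highest score (≈ 0.9).

v1.0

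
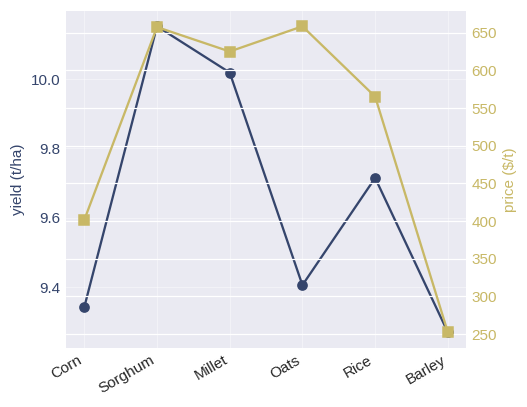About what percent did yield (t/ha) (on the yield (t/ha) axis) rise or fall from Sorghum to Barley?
Sorghum ≈ 10.2, Barley ≈ 9.3; (9.3 − 10.2) / 10.2 ≈ -8.8%.

≈ -8.8%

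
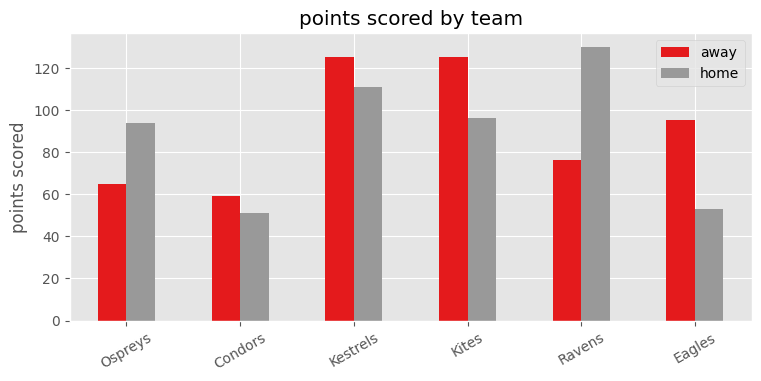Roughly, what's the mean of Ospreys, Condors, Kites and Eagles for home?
≈ 80

(100 + 60 + 100 + 60) / 4 ≈ 80.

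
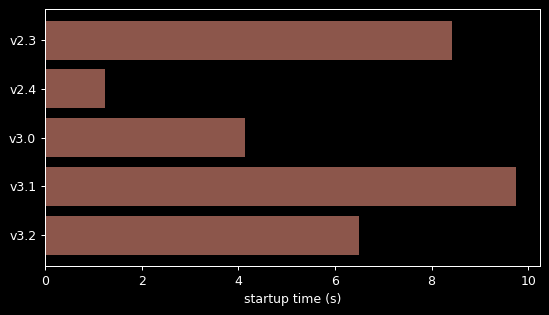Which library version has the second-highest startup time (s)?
v2.3

Top 3: v3.1 ≈ 10, v2.3 ≈ 8, v3.2 ≈ 6.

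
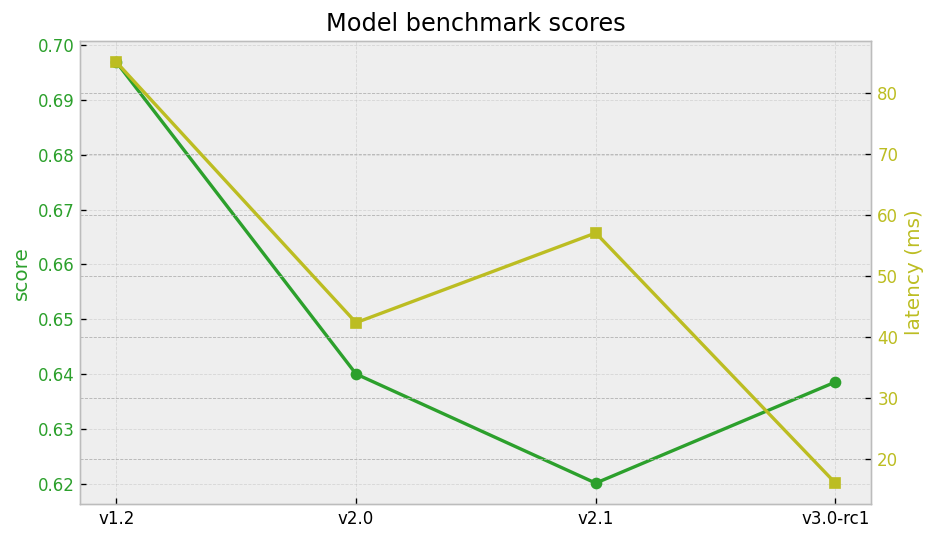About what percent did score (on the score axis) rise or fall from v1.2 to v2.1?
≈ -11.4%

v1.2 ≈ 0.70, v2.1 ≈ 0.62; (0.62 − 0.70) / 0.70 ≈ -11.4%.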